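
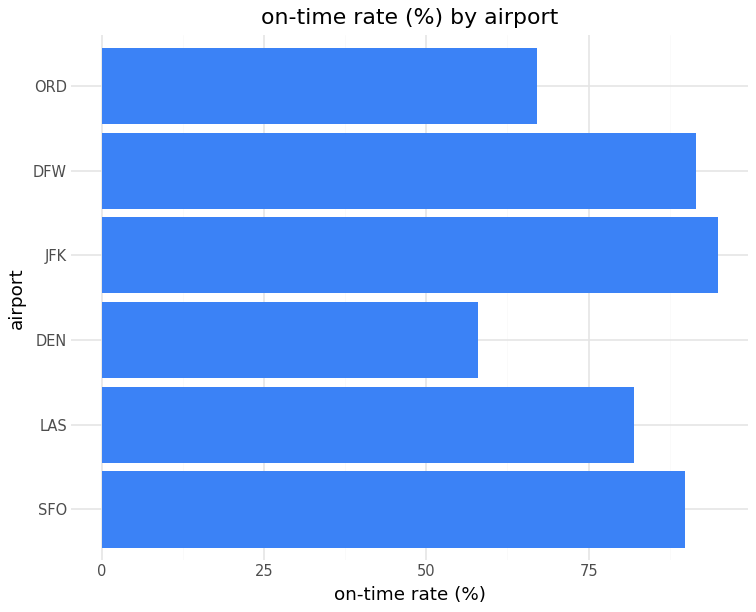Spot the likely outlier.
DEN

DEN ≈ 60; the rest sit between ≈ 70 and ≈ 90.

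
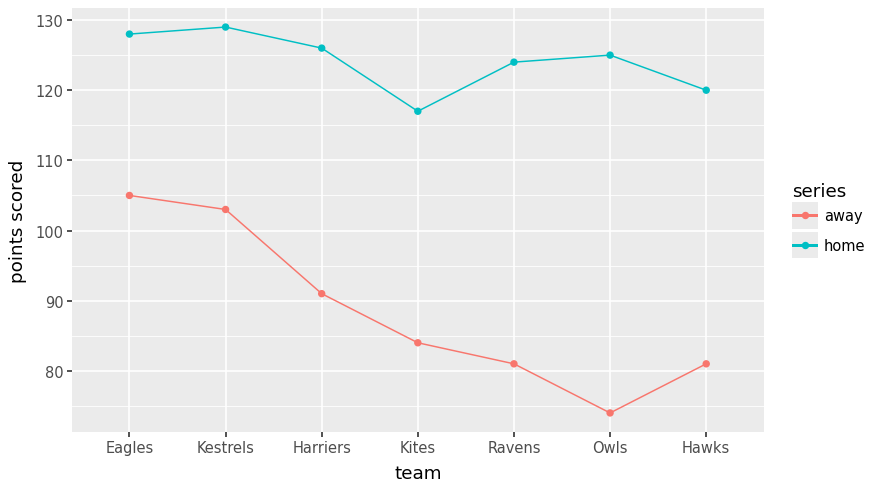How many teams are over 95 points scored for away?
2

Above 95: Eagles, Kestrels.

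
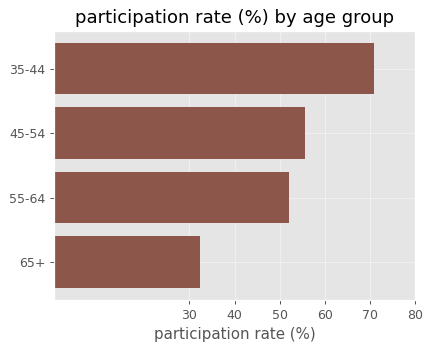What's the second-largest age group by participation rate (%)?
Top 3: 35-44 ≈ 70, 45-54 ≈ 60, 55-64 ≈ 50.

45-54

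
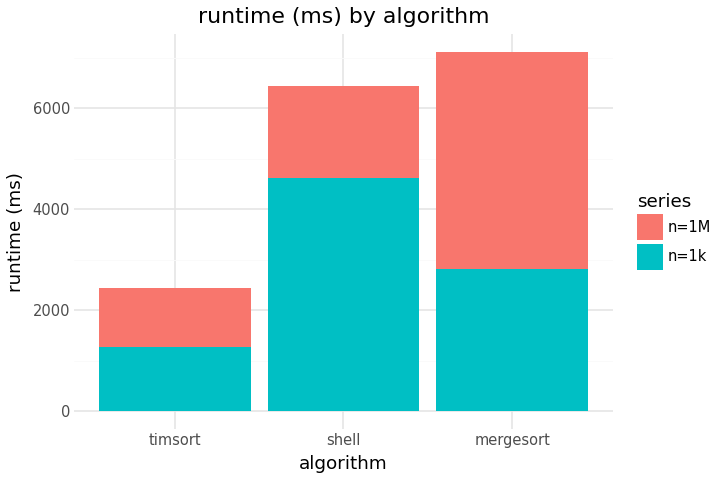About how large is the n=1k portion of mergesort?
n=1k top ≈ 3000, bottom ≈ 0; segment ≈ 3000.

≈ 3000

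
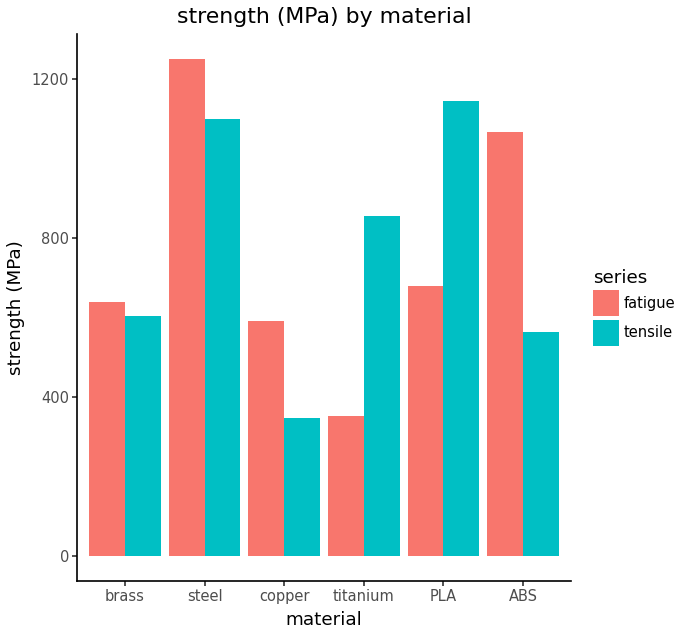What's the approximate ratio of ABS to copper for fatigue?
ABS ≈ 1000, copper ≈ 600; 1000/600 ≈ 1.67.

≈ 1.67×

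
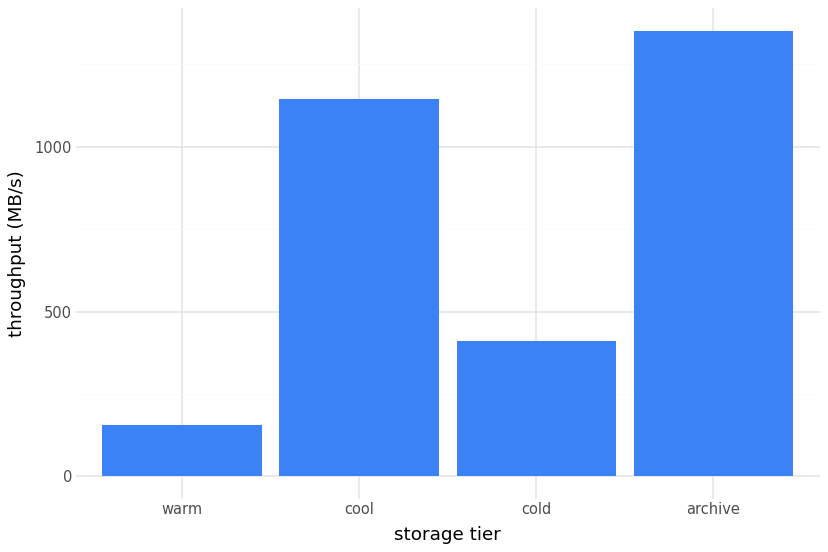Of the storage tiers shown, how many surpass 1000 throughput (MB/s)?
2

Above 1000: cool, archive.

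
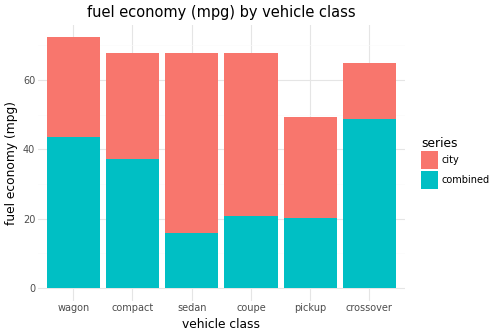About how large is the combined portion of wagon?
≈ 40

combined top ≈ 40, bottom ≈ 0; segment ≈ 40.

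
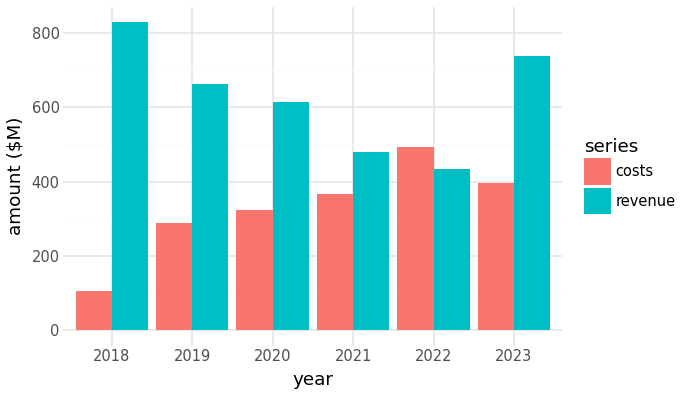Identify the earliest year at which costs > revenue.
2021: costs ≈ 400 vs revenue ≈ 500 (not yet); 2022: costs ≈ 500 vs revenue ≈ 400 (first crossover).

2022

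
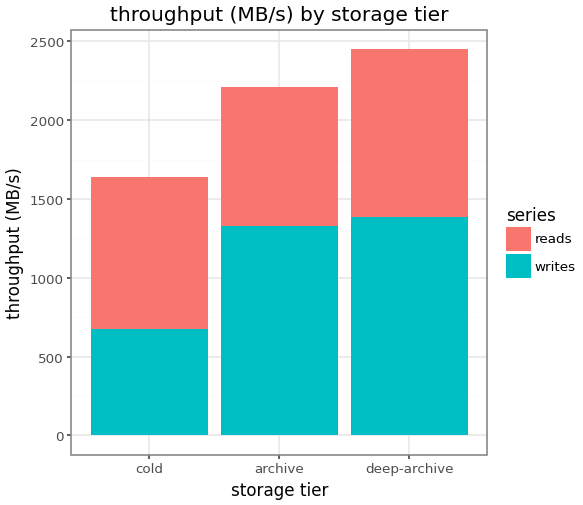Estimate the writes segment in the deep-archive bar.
writes top ≈ 1500, bottom ≈ 0; segment ≈ 1500.

≈ 1500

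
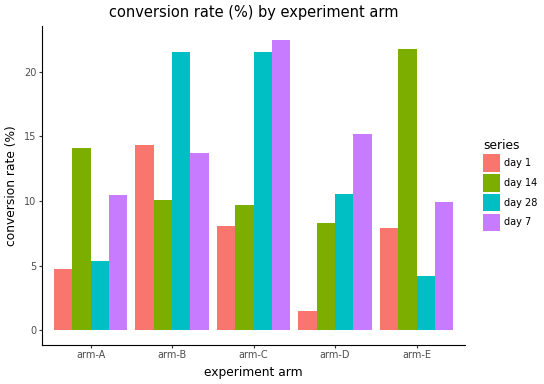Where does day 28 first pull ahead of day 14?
arm-A: day 28 ≈ 6 vs day 14 ≈ 14 (not yet); arm-B: day 28 ≈ 22 vs day 14 ≈ 10 (first crossover).

arm-B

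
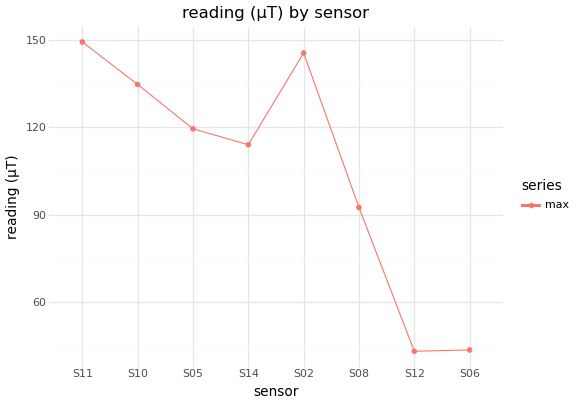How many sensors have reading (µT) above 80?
Above 80: S11, S10, S05, S14, S02, S08.

6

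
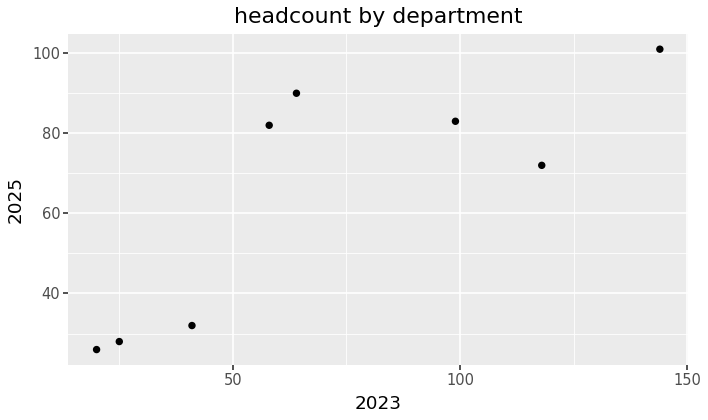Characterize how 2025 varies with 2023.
positive, strong

Points are positively correlated; strong (|r| ≈ 0.8).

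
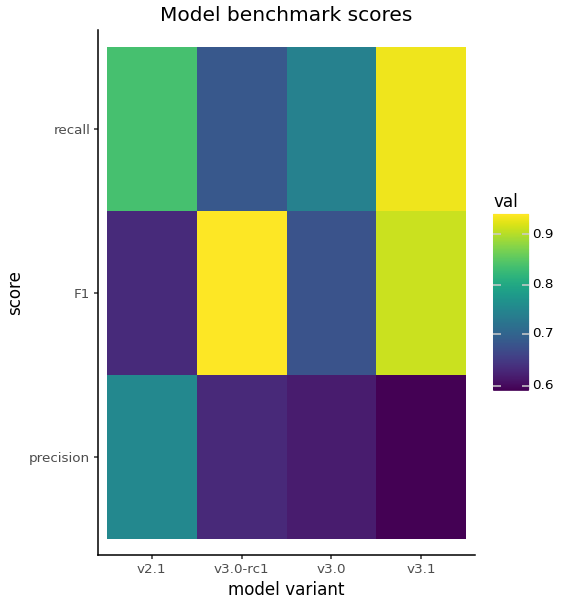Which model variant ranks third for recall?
Top 4 for recall: v3.1 ≈ 0.95, v2.1 ≈ 0.85, v3.0 ≈ 0.75, v3.0-rc1 ≈ 0.70.

v3.0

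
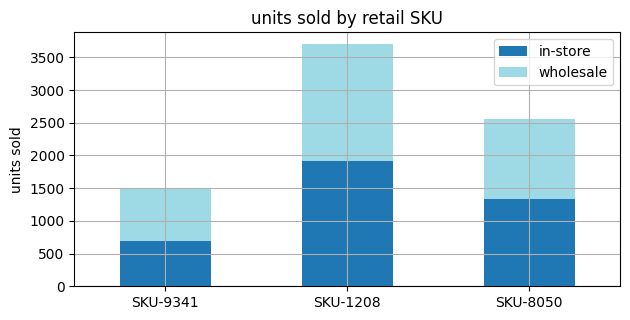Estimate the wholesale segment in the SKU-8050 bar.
wholesale top ≈ 2500, bottom ≈ 1500; segment ≈ 1000.

≈ 1000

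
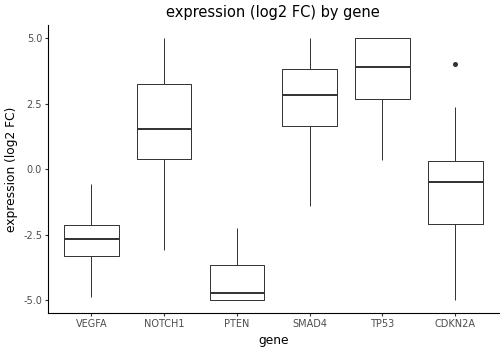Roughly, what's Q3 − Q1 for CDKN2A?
≈ 2

Q3 ≈ 0, Q1 ≈ -2; IQR ≈ 2.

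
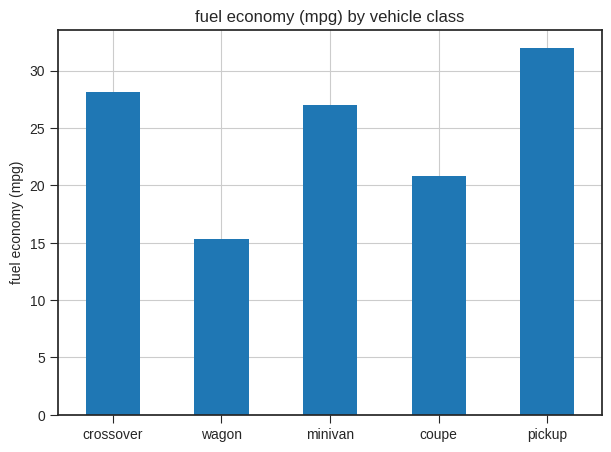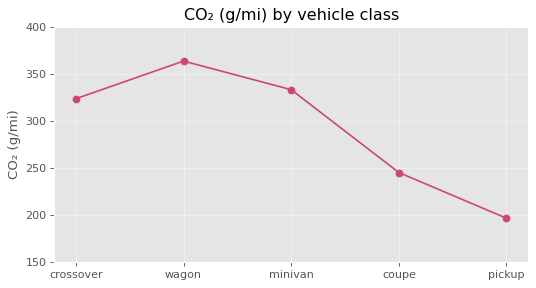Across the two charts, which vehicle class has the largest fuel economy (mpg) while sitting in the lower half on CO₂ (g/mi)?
Chart 2 median CO₂ (g/mi) ≈ 300; below-median vehicle classes: coupe, pickup. Among those, pickup has the highest fuel economy (mpg) (≈ 30).

pickup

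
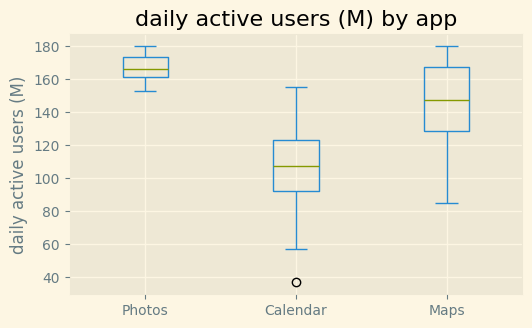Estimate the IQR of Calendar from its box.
Q3 ≈ 120, Q1 ≈ 90; IQR ≈ 30.

≈ 30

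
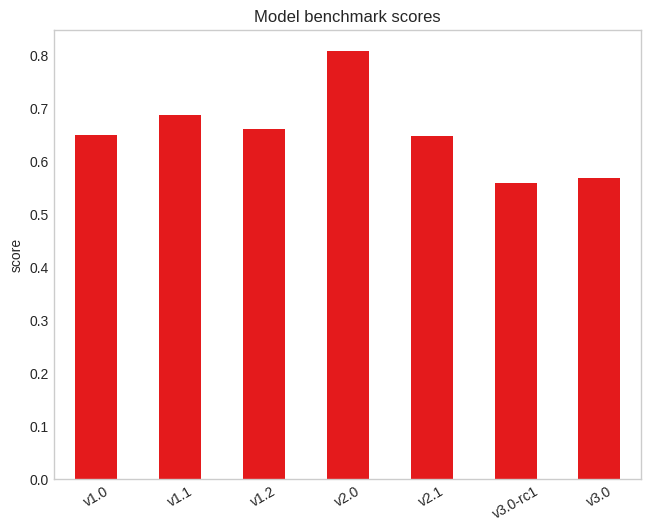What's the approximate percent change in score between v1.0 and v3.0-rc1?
≈ -14.3%

v1.0 ≈ 0.7, v3.0-rc1 ≈ 0.6; (0.6 − 0.7) / 0.7 ≈ -14.3%.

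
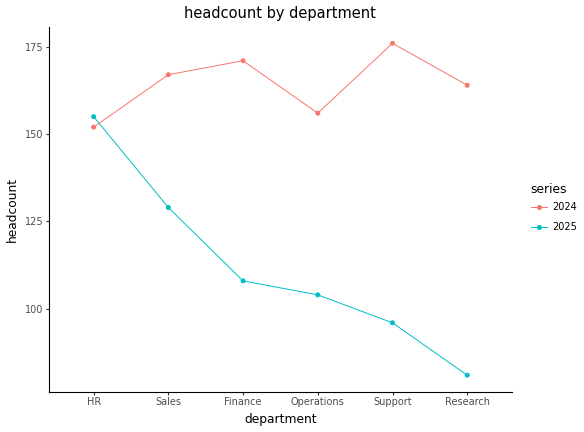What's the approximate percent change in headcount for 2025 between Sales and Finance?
Sales ≈ 130, Finance ≈ 110; (110 − 130) / 130 ≈ -15.4%.

≈ -15.4%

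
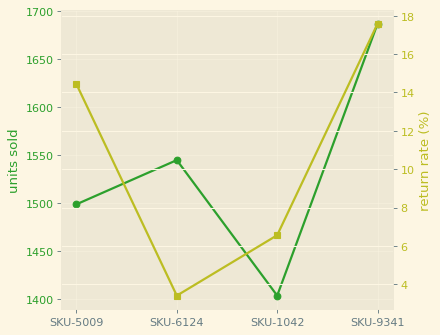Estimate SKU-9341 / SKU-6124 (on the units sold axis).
≈ 1.08×

SKU-9341 ≈ 1675, SKU-6124 ≈ 1550; 1675/1550 ≈ 1.08.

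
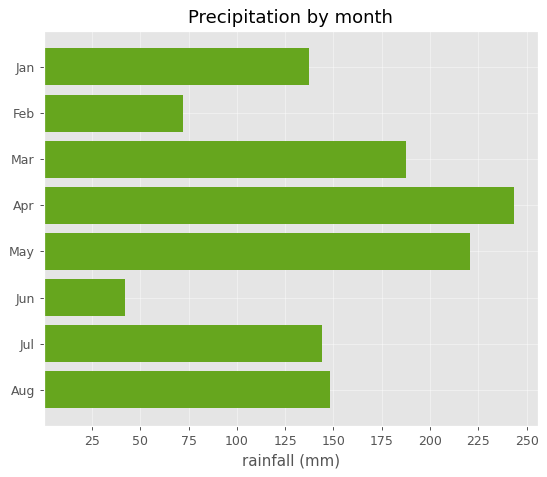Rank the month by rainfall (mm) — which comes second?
May

Top 3: Apr ≈ 250, May ≈ 225, Mar ≈ 200.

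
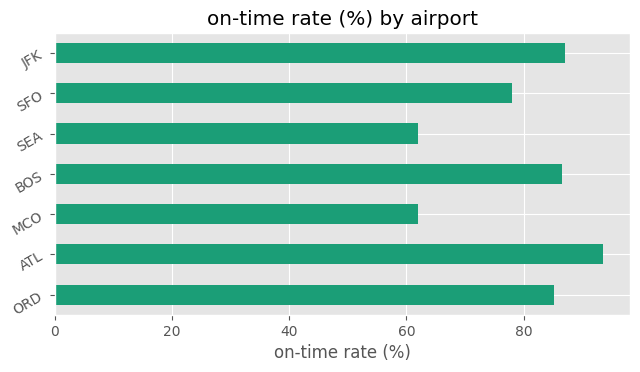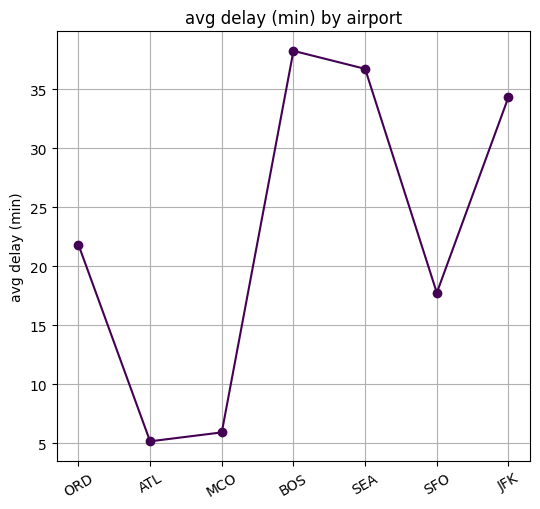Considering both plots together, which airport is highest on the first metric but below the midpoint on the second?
ATL

Chart 2 median avg delay (min) ≈ 20; below-median airports: ATL, MCO, SFO. Among those, ATL has the highest on-time rate (%) (≈ 90).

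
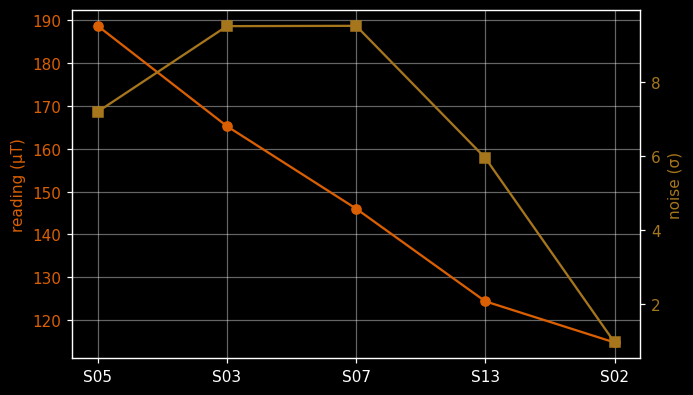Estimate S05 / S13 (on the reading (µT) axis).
≈ 1.58×

S05 ≈ 190, S13 ≈ 120; 190/120 ≈ 1.58.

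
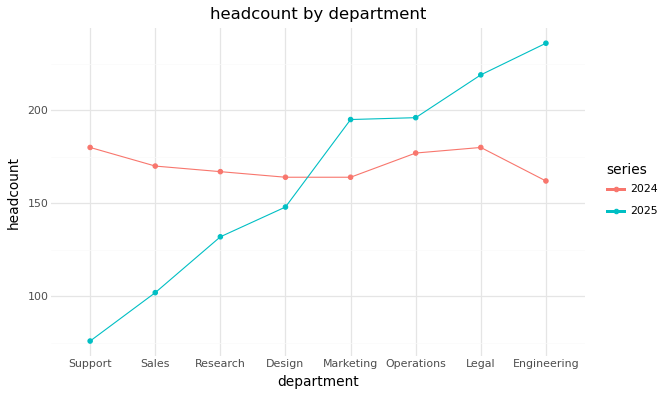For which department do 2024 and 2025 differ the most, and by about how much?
Support, ≈ 100

Support: 2024 ≈ 180, 2025 ≈ 80 → gap ≈ 100. Next-largest (Engineering) is only ≈ 80.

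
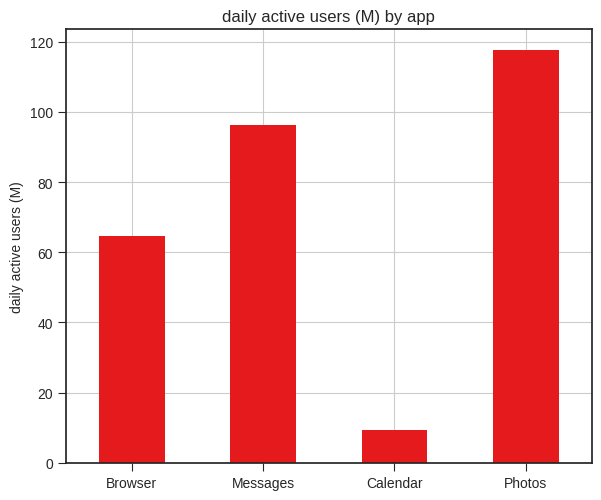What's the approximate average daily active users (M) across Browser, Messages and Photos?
(60 + 100 + 120) / 3 ≈ 93.

≈ 93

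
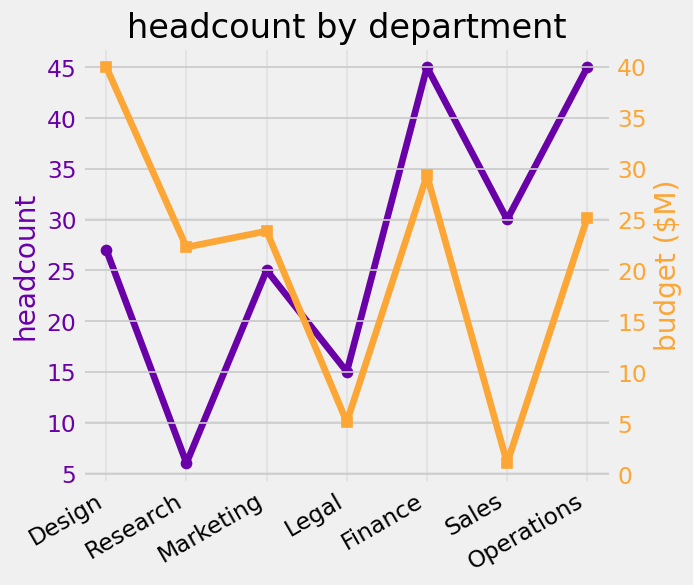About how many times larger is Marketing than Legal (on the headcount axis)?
≈ 1.67×

Marketing ≈ 25, Legal ≈ 15; 25/15 ≈ 1.67.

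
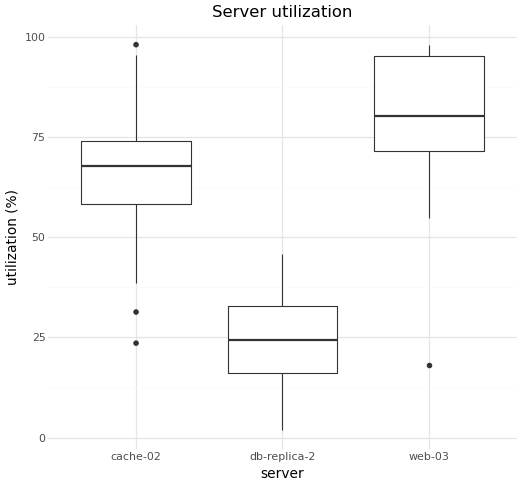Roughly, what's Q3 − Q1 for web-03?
≈ 25

Q3 ≈ 95, Q1 ≈ 70; IQR ≈ 25.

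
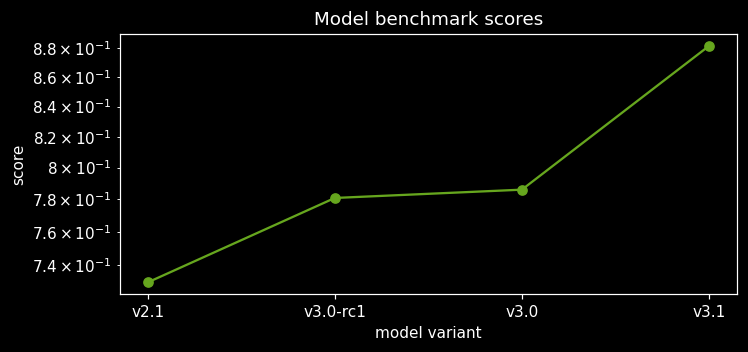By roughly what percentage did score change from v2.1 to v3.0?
≈ +8.3%

v2.1 ≈ 0.72, v3.0 ≈ 0.78; (0.78 − 0.72) / 0.72 ≈ +8.3%.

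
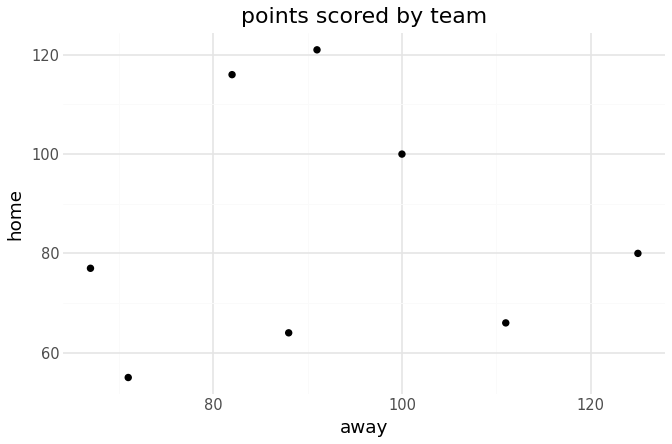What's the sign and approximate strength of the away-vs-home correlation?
Points are roughly uncorrelated; weak (|r| ≈ 0.0).

no clear correlation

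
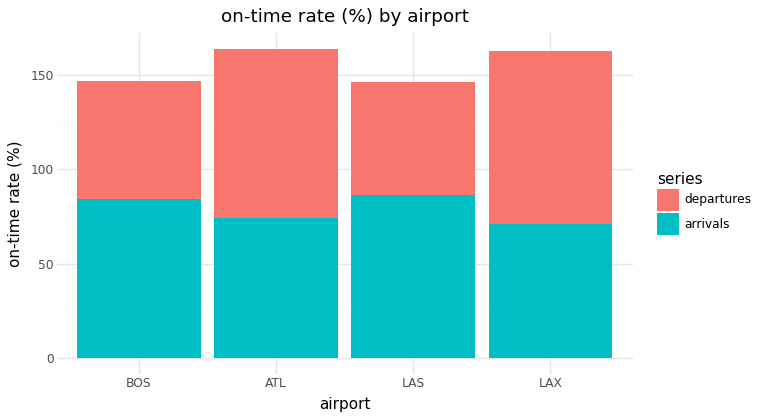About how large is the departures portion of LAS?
departures top ≈ 140, bottom ≈ 80; segment ≈ 60.

≈ 60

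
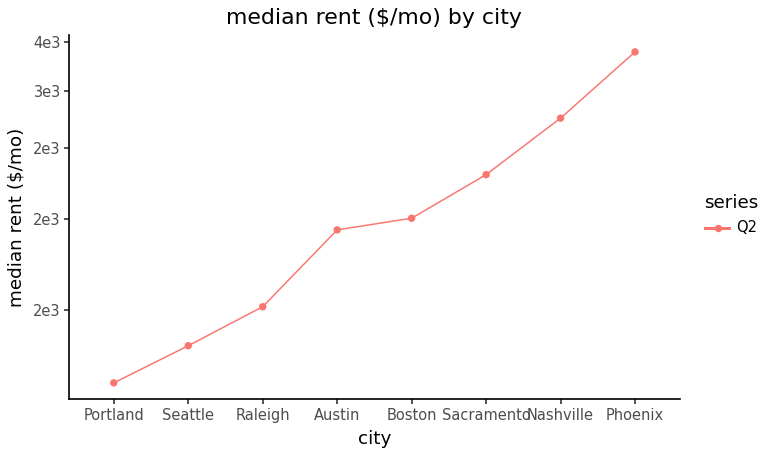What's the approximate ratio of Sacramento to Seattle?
Sacramento ≈ 2400, Seattle ≈ 1400; 2400/1400 ≈ 1.71.

≈ 1.71×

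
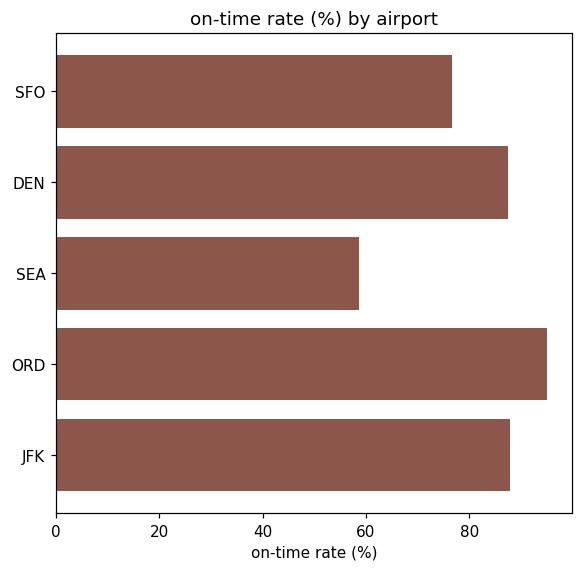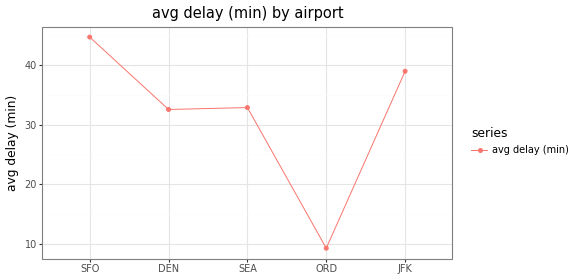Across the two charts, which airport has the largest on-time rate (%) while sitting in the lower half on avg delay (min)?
Chart 2 median avg delay (min) ≈ 35; below-median airports: DEN, ORD. Among those, ORD has the highest on-time rate (%) (≈ 100).

ORD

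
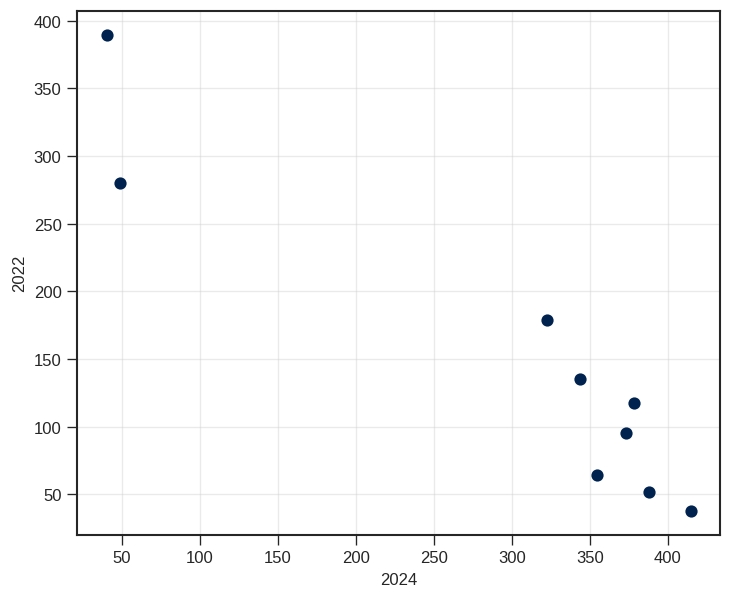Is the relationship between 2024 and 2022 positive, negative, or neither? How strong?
negative, strong

Points are negatively correlated; strong (|r| ≈ 0.9).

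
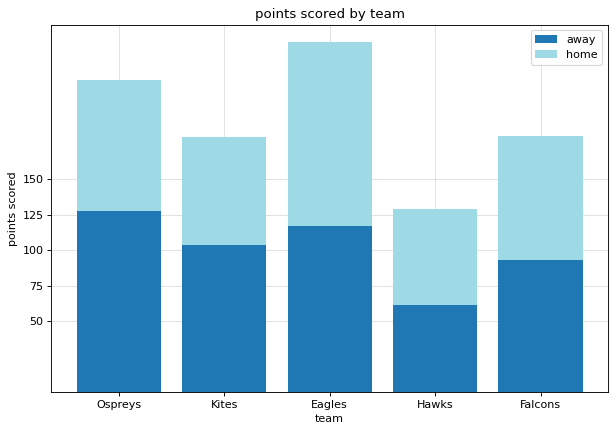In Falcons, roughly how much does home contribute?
home top ≈ 175, bottom ≈ 100; segment ≈ 75.

≈ 75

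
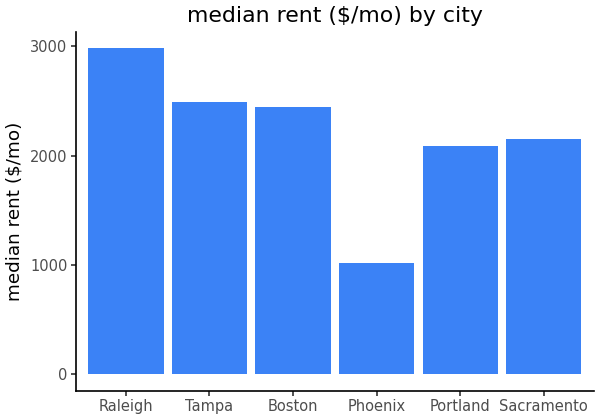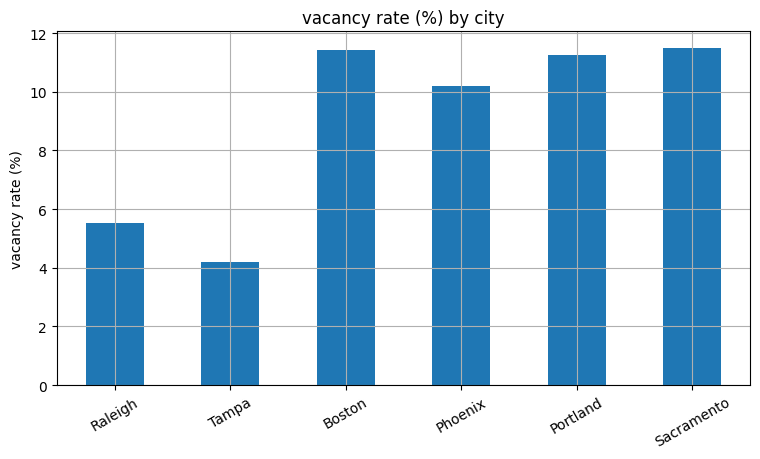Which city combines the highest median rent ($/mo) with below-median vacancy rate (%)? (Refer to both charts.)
Raleigh

Chart 2 median vacancy rate (%) ≈ 10; below-median cities: Raleigh, Tampa, Phoenix. Among those, Raleigh has the highest median rent ($/mo) (≈ 3000).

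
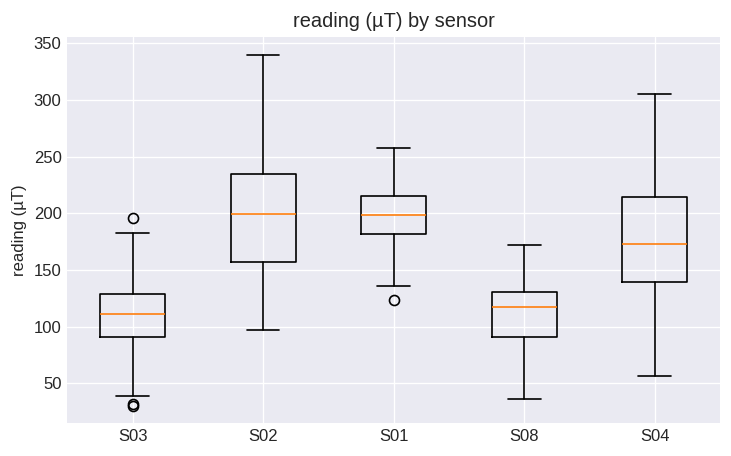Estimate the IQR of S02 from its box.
Q3 ≈ 230, Q1 ≈ 160; IQR ≈ 70.

≈ 70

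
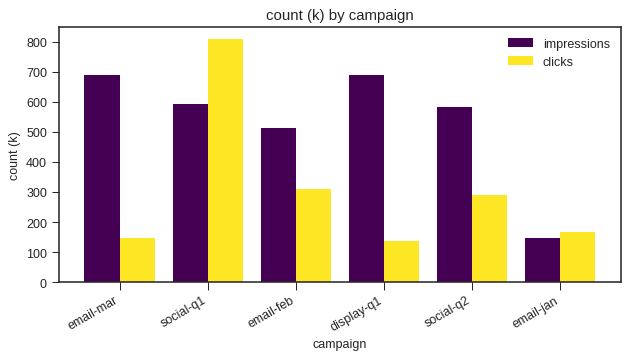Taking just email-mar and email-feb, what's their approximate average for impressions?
≈ 600

(700 + 500) / 2 ≈ 600.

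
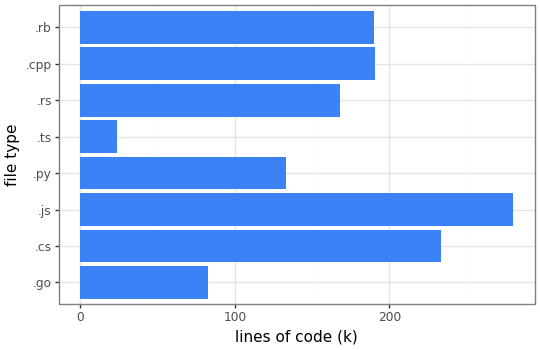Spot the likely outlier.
.ts ≈ 25; the rest sit between ≈ 75 and ≈ 275.

.ts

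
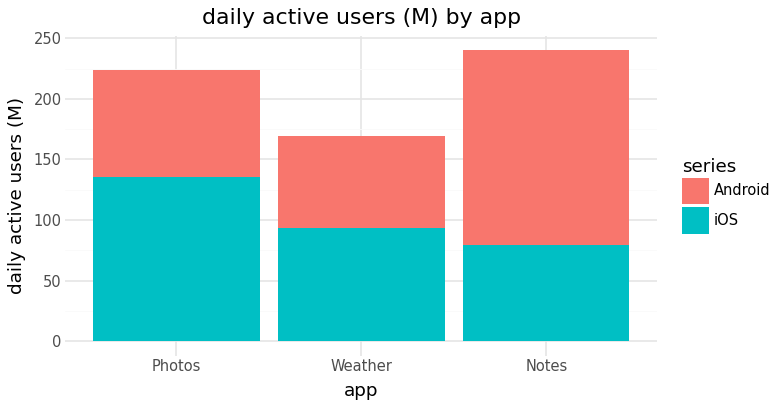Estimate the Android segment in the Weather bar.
≈ 75

Android top ≈ 175, bottom ≈ 100; segment ≈ 75.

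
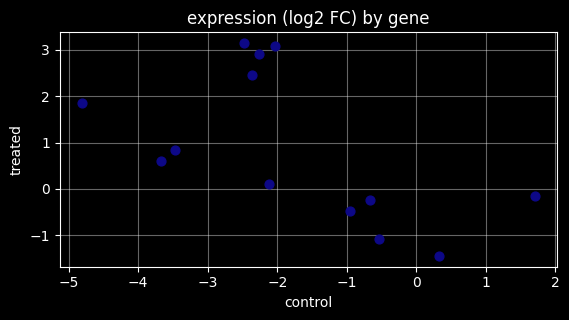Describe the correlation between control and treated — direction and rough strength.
Points are negatively correlated; moderate (|r| ≈ 0.6).

negative, moderate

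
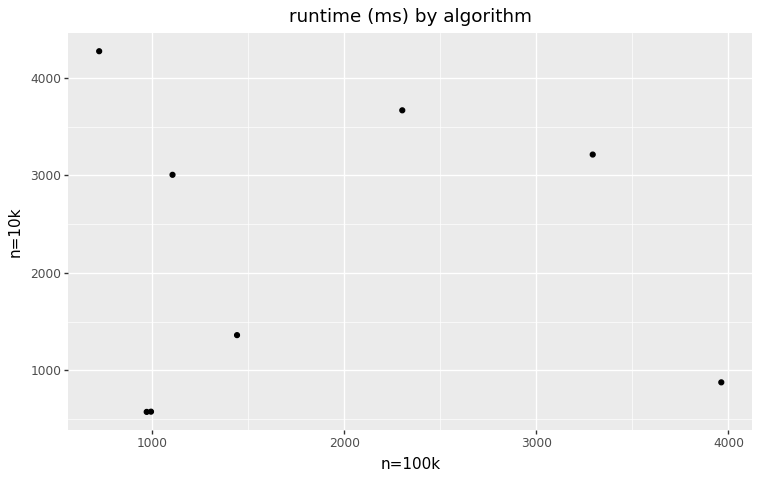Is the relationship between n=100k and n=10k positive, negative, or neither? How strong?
Points are roughly uncorrelated; weak (|r| ≈ 0.0).

no clear correlation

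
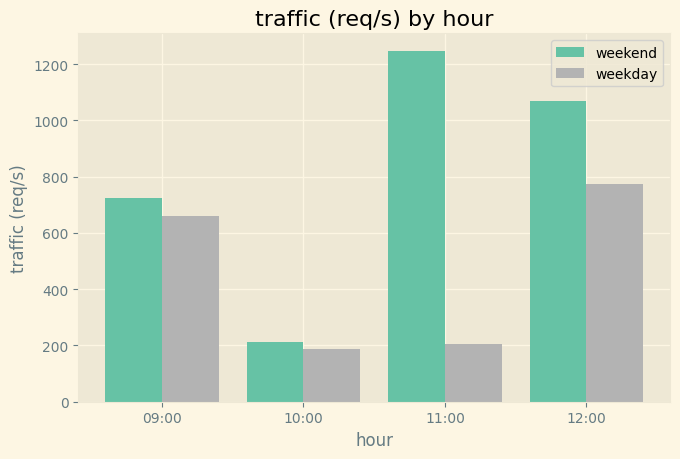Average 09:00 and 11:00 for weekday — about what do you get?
≈ 400

(600 + 200) / 2 ≈ 400.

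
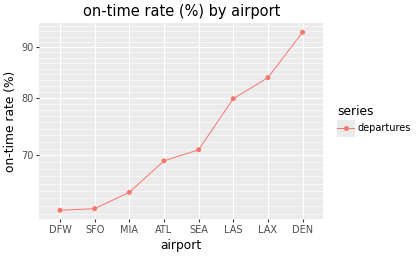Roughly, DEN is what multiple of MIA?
DEN ≈ 95, MIA ≈ 65; 95/65 ≈ 1.46.

≈ 1.46×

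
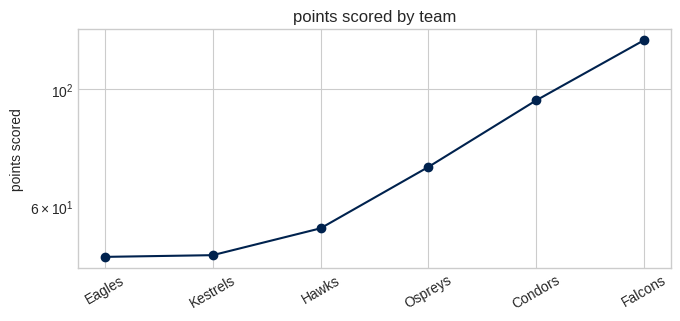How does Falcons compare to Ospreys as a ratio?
Falcons ≈ 120, Ospreys ≈ 70; 120/70 ≈ 1.71.

≈ 1.71×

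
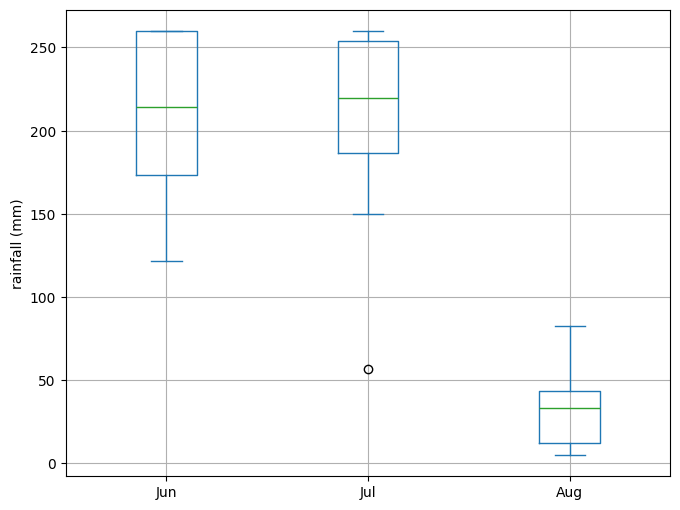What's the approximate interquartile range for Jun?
≈ 80

Q3 ≈ 260, Q1 ≈ 180; IQR ≈ 80.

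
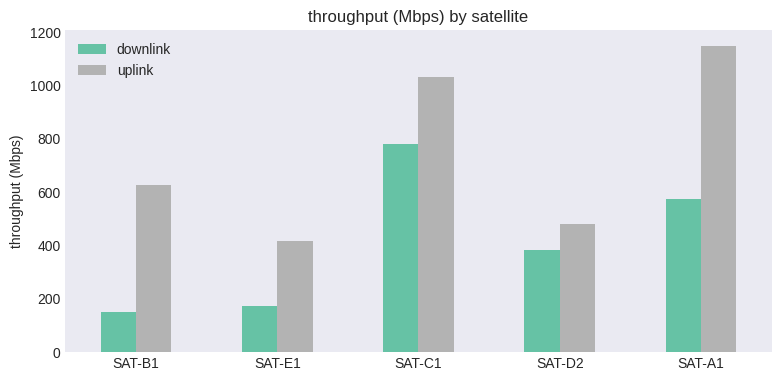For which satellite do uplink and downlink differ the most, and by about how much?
SAT-A1, ≈ 600 Mbps

SAT-A1: uplink ≈ 1200, downlink ≈ 600 → gap ≈ 600. Next-largest (SAT-B1) is only ≈ 400.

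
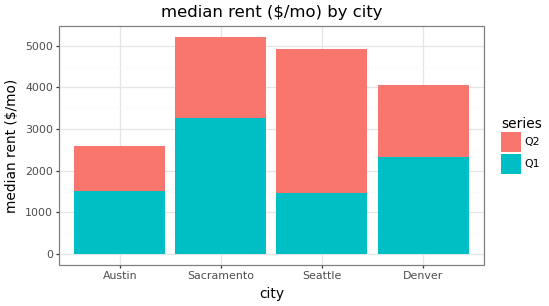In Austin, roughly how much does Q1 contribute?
≈ 1500

Q1 top ≈ 1500, bottom ≈ 0; segment ≈ 1500.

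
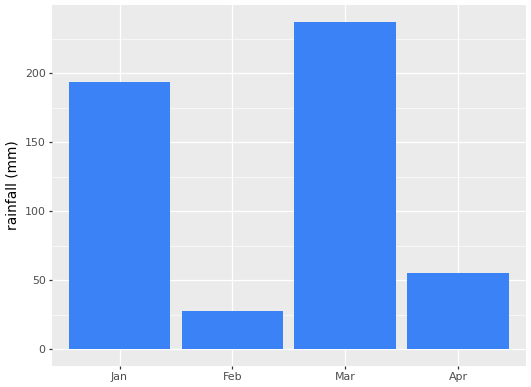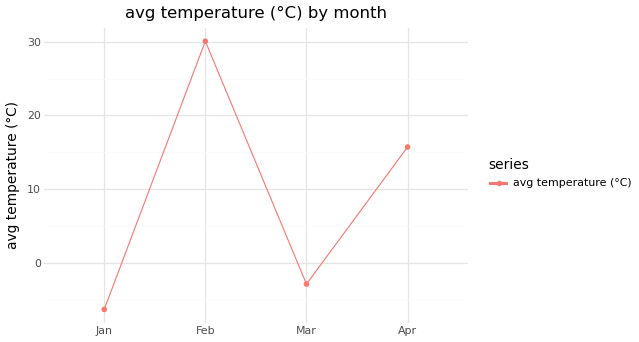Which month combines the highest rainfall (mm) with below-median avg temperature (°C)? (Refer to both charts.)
Chart 2 median avg temperature (°C) ≈ 5; below-median months: Jan, Mar. Among those, Mar has the highest rainfall (mm) (≈ 225).

Mar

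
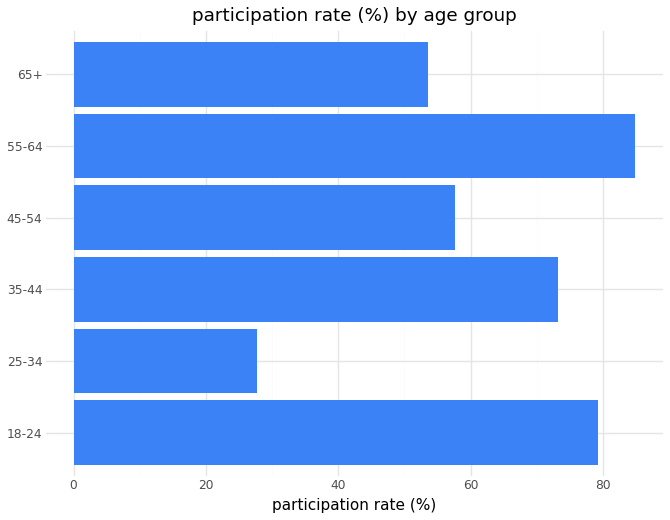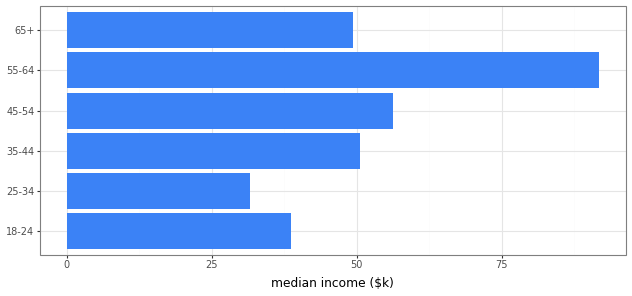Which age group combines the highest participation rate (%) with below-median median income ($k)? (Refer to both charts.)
Chart 2 median median income ($k) ≈ 50; below-median age groups: 18-24, 25-34, 65+. Among those, 18-24 has the highest participation rate (%) (≈ 80).

18-24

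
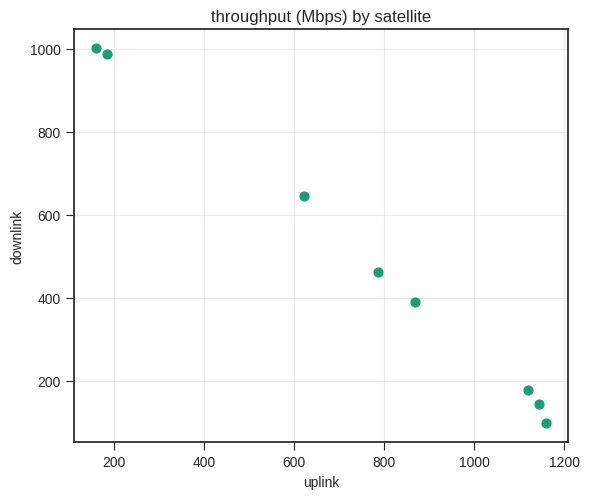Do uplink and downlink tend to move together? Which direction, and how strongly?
Points are negatively correlated; strong (|r| ≈ 1.0).

negative, strong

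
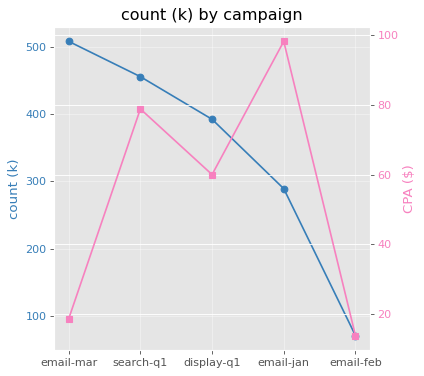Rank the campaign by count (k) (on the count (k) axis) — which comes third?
display-q1

Top 4 (on the count (k) axis): email-mar ≈ 500, search-q1 ≈ 450, display-q1 ≈ 400, email-jan ≈ 300.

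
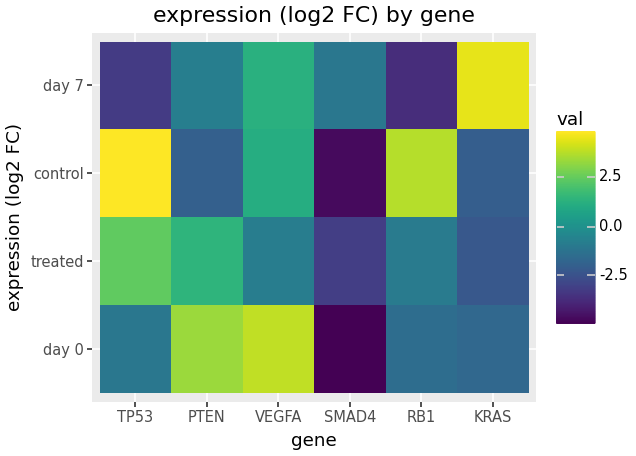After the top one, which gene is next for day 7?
Top 3 for day 7: KRAS ≈ 4, VEGFA ≈ 1, PTEN ≈ -1.

VEGFA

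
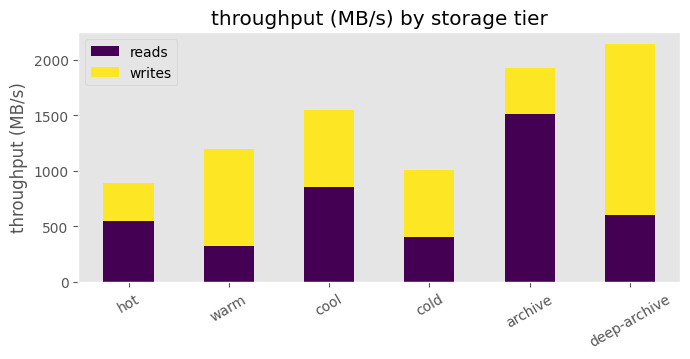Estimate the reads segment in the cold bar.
≈ 400

reads top ≈ 400, bottom ≈ 0; segment ≈ 400.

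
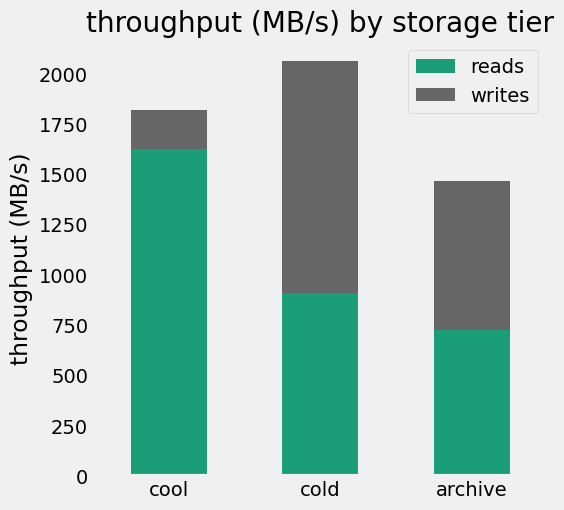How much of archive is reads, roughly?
≈ 800

reads top ≈ 800, bottom ≈ 0; segment ≈ 800.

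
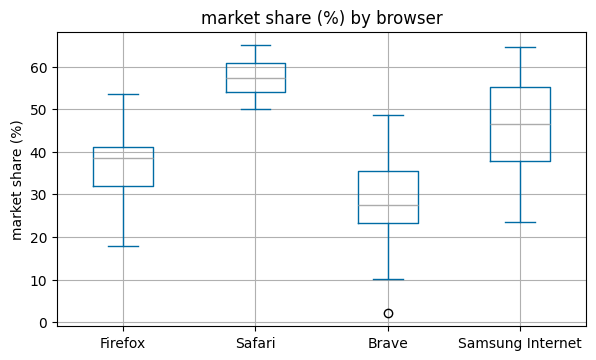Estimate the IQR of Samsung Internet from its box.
≈ 15

Q3 ≈ 55, Q1 ≈ 40; IQR ≈ 15.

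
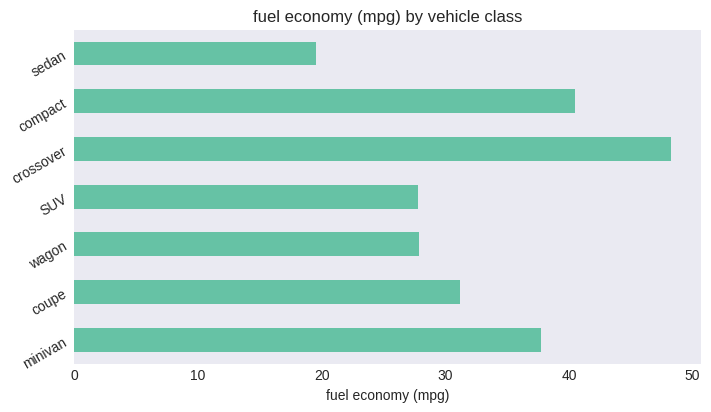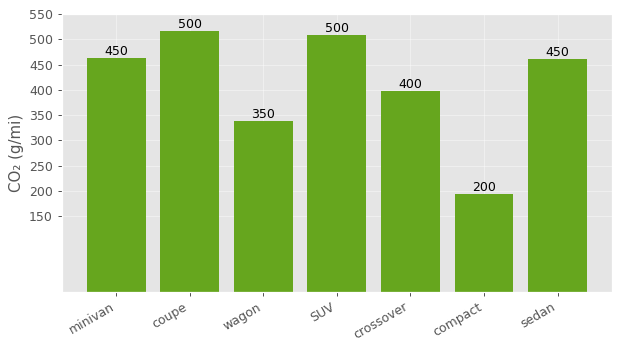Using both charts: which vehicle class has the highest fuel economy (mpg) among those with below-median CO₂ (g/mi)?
Chart 2 median CO₂ (g/mi) ≈ 450; below-median vehicle classes: wagon, crossover, compact. Among those, crossover has the highest fuel economy (mpg) (≈ 50).

crossover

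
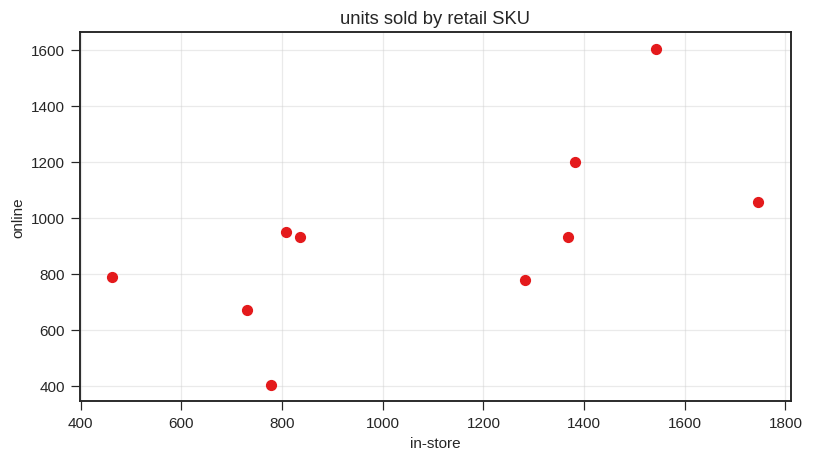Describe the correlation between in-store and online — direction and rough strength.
Points are positively correlated; moderate (|r| ≈ 0.6).

positive, moderate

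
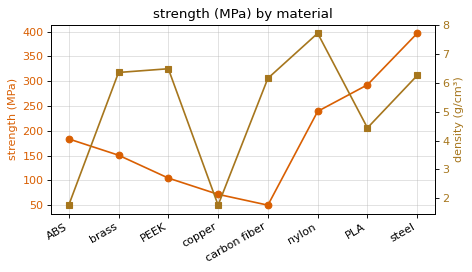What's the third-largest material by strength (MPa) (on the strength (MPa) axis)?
nylon

Top 4 (on the strength (MPa) axis): steel ≈ 400, PLA ≈ 300, nylon ≈ 250, ABS ≈ 200.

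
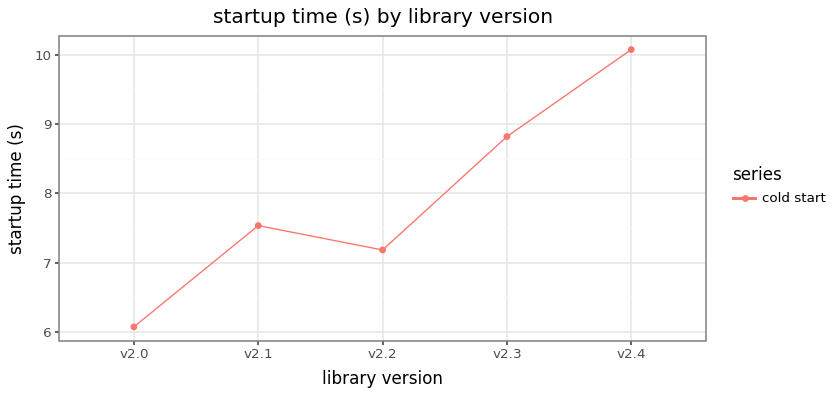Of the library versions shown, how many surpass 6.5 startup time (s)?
4

Above 6.5: v2.1, v2.2, v2.3, v2.4.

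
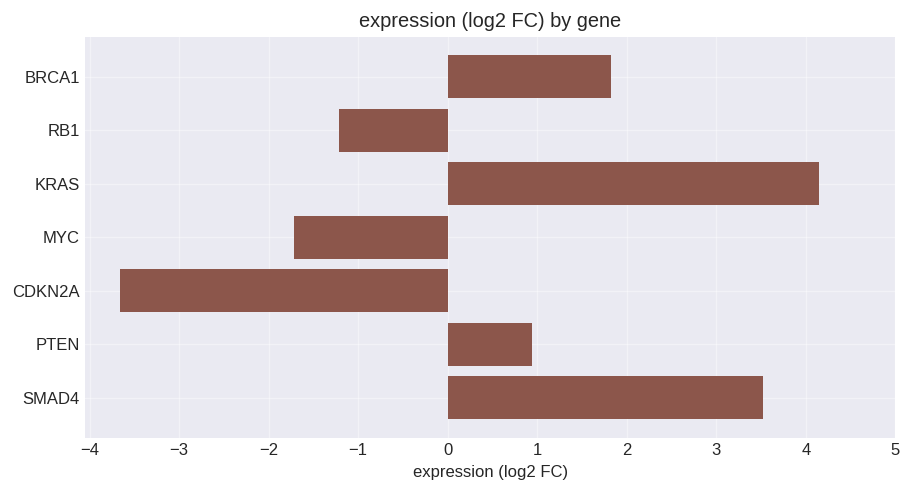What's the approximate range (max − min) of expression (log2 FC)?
≈ 8

Max KRAS ≈ 4, min CDKN2A ≈ -4; range ≈ 8.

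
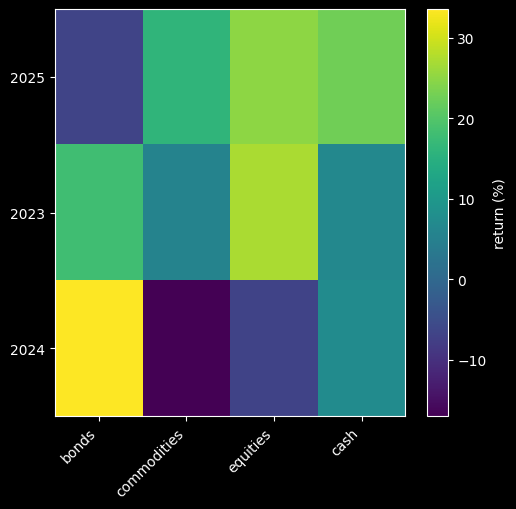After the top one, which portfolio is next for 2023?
Top 3 for 2023: equities ≈ 25, bonds ≈ 20, cash ≈ 5.

bonds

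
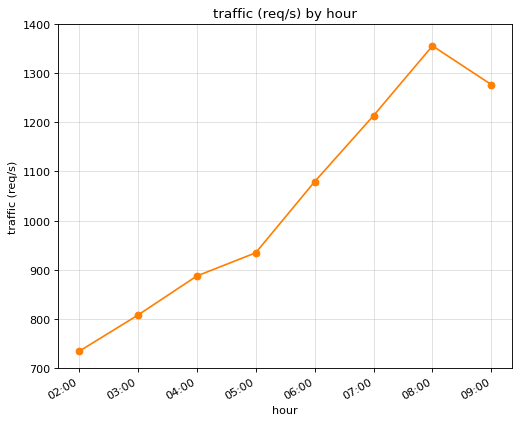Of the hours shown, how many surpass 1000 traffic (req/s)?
4

Above 1000: 06:00, 07:00, 08:00, 09:00.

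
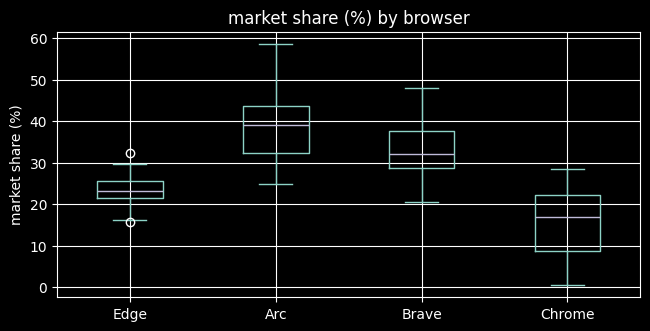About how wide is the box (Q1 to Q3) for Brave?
≈ 10

Q3 ≈ 40, Q1 ≈ 30; IQR ≈ 10.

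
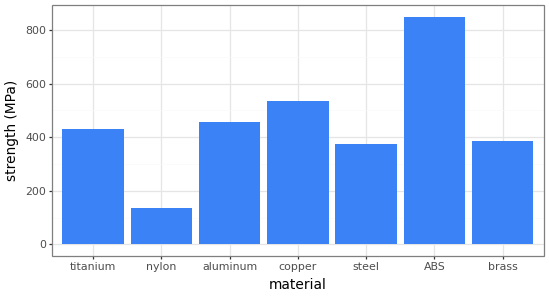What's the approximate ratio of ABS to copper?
≈ 1.6×

ABS ≈ 800, copper ≈ 500; 800/500 ≈ 1.6.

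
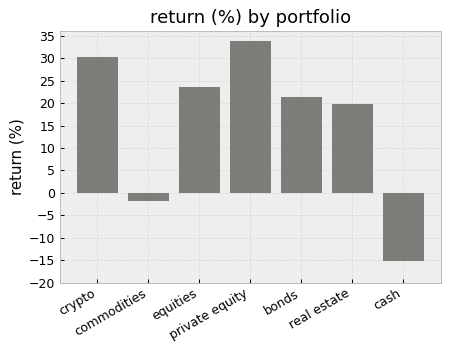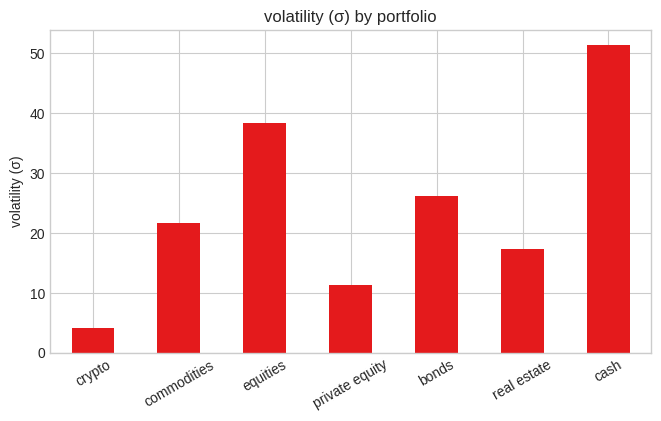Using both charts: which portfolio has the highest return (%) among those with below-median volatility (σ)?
Chart 2 median volatility (σ) ≈ 20; below-median portfolios: crypto, private equity, real estate. Among those, private equity has the highest return (%) (≈ 35).

private equity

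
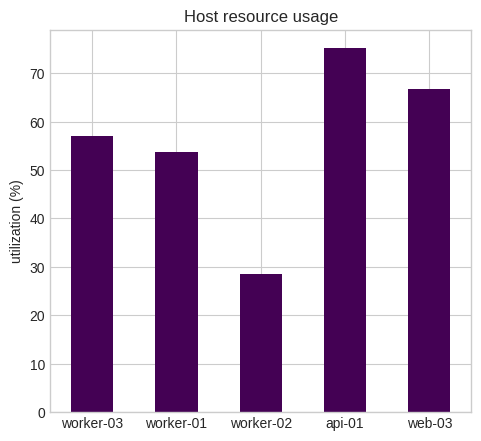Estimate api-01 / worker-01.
api-01 ≈ 80, worker-01 ≈ 50; 80/50 ≈ 1.6.

≈ 1.6×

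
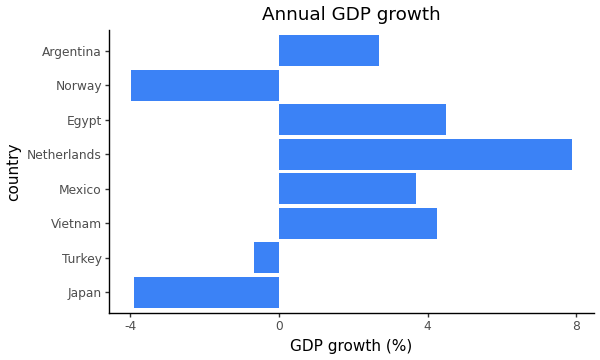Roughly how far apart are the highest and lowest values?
≈ 12

Max Netherlands ≈ 8, min Norway ≈ -4; range ≈ 12.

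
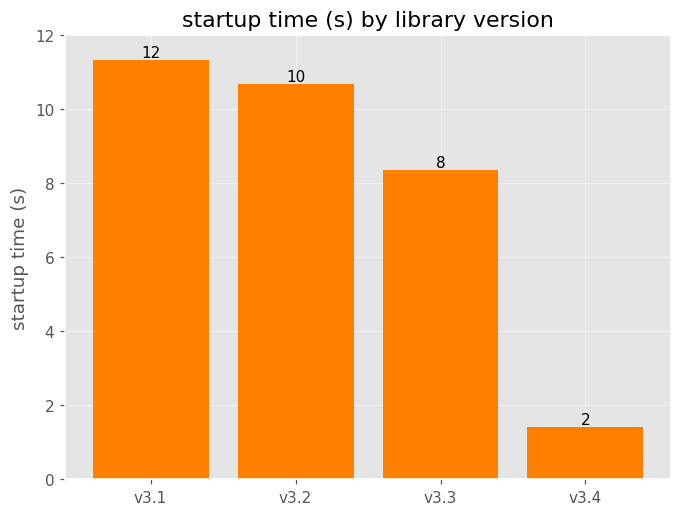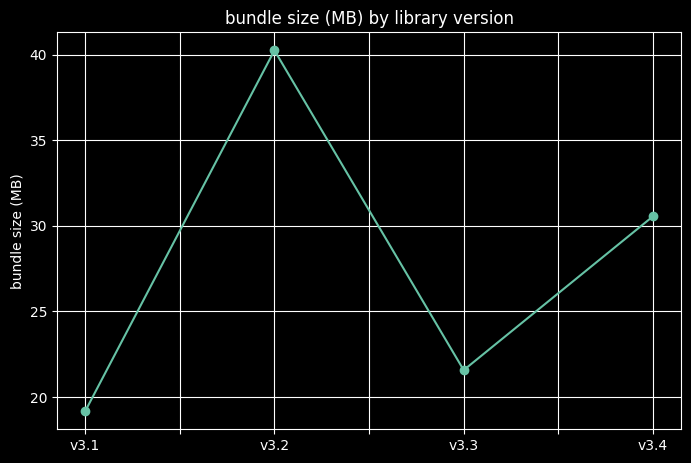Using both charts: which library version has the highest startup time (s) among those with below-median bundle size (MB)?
v3.1

Chart 2 median bundle size (MB) ≈ 25; below-median library versions: v3.1, v3.3. Among those, v3.1 has the highest startup time (s) (≈ 12).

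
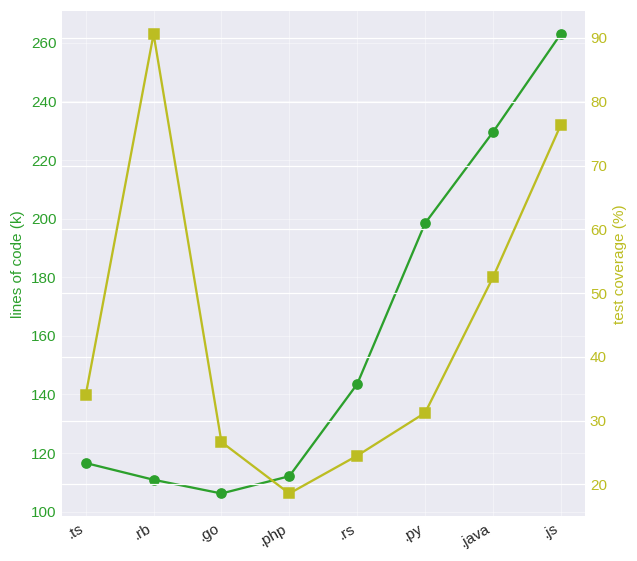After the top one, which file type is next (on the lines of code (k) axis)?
.java

Top 3 (on the lines of code (k) axis): .js ≈ 260, .java ≈ 220, .py ≈ 200.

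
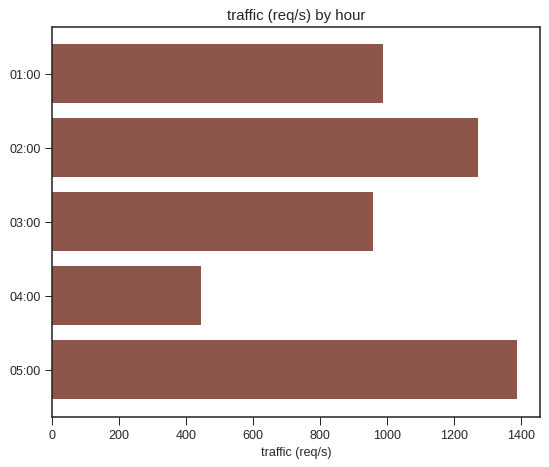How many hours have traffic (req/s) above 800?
4

Above 800: 01:00, 02:00, 03:00, 05:00.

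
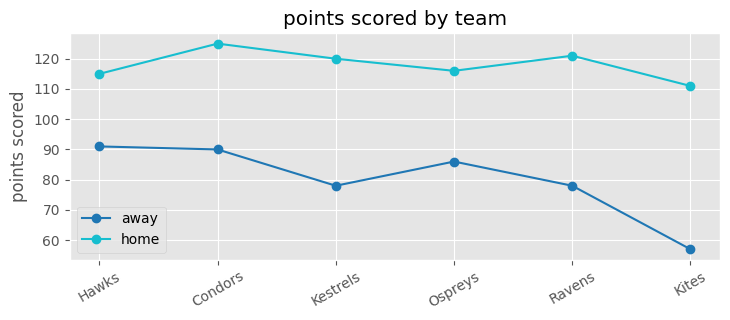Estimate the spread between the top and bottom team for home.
Max Condors ≈ 120, min Kites ≈ 110; range ≈ 10.

≈ 10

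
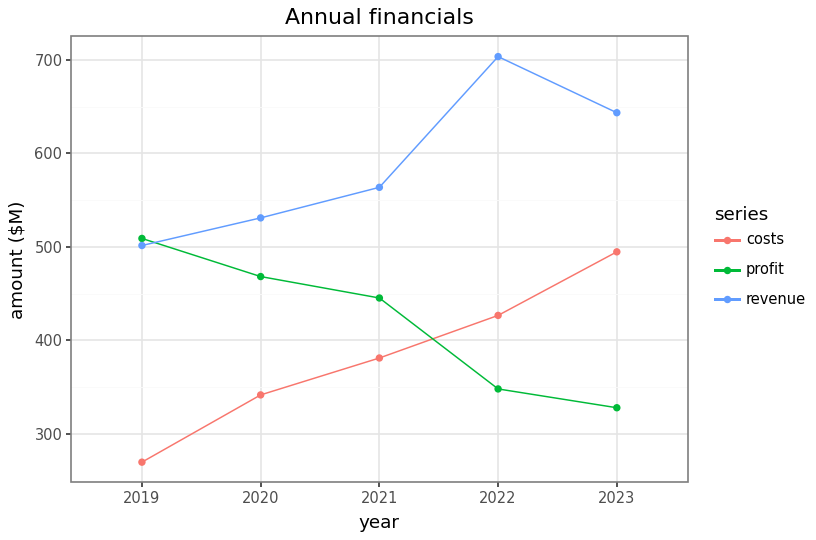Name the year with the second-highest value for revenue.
Top 3 for revenue: 2022 ≈ 700, 2023 ≈ 650, 2021 ≈ 550.

2023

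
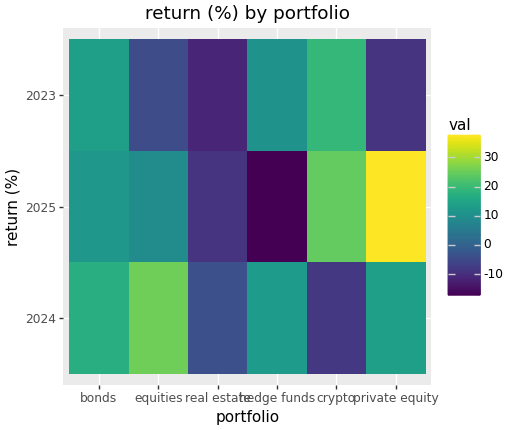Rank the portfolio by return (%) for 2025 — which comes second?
Top 3 for 2025: private equity ≈ 40, crypto ≈ 25, bonds ≈ 10.

crypto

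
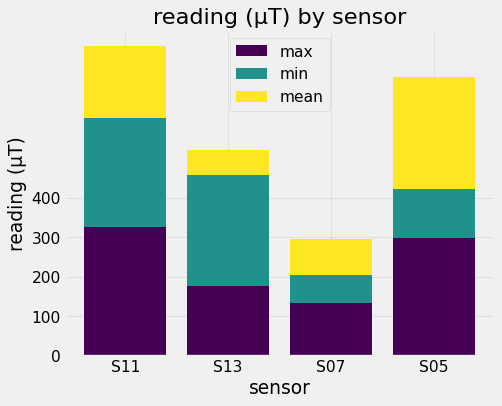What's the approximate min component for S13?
≈ 300

min top ≈ 500, bottom ≈ 200; segment ≈ 300.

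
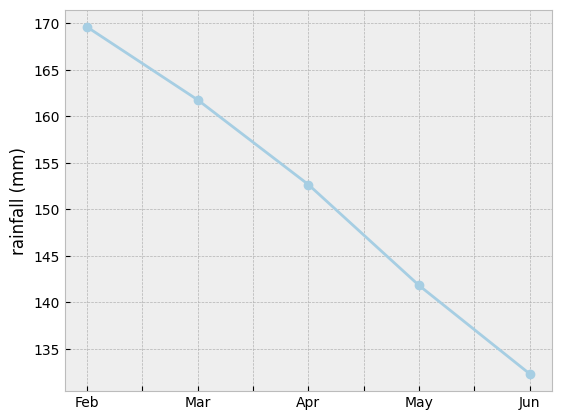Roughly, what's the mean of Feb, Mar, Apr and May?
≈ 156

(170 + 160 + 155 + 140) / 4 ≈ 156.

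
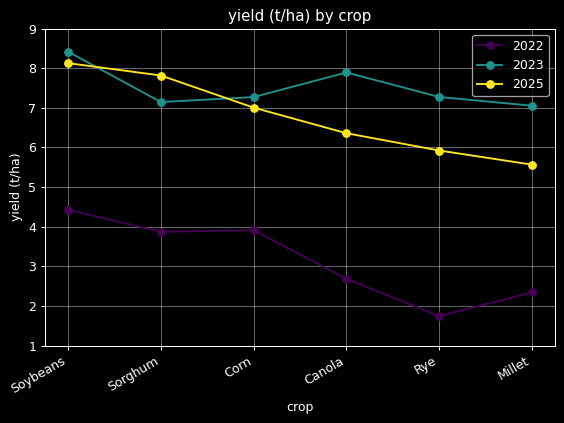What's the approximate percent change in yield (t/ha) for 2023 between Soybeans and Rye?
Soybeans ≈ 8, Rye ≈ 7; (7 − 8) / 8 ≈ -12.5%.

≈ -12.5%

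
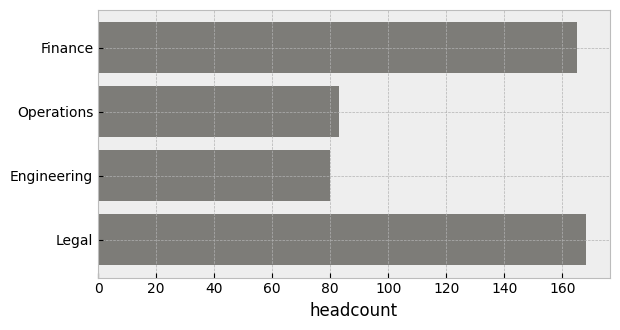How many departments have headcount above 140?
Above 140: Finance, Legal.

2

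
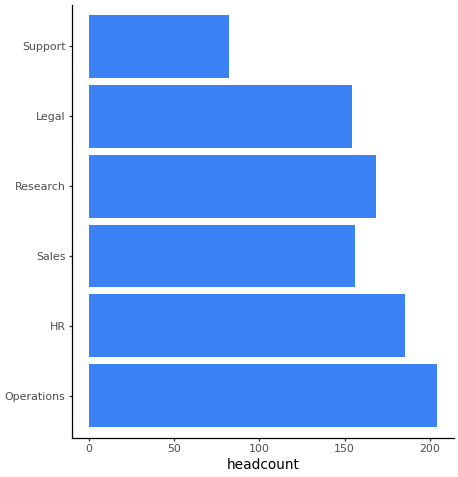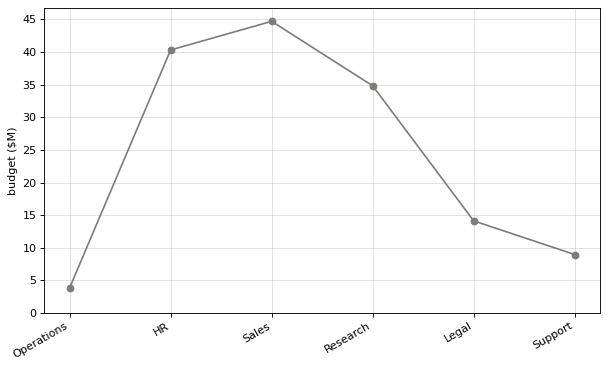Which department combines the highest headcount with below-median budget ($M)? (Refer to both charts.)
Chart 2 median budget ($M) ≈ 25; below-median departments: Operations, Legal, Support. Among those, Operations has the highest headcount (≈ 200).

Operations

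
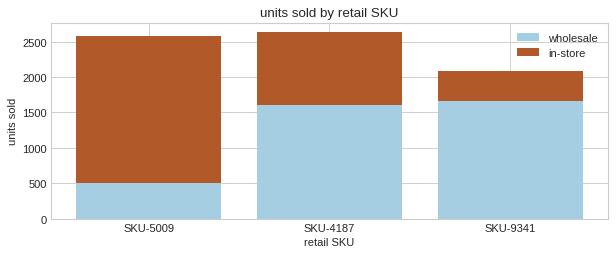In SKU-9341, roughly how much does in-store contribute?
in-store top ≈ 2000, bottom ≈ 1500; segment ≈ 500.

≈ 500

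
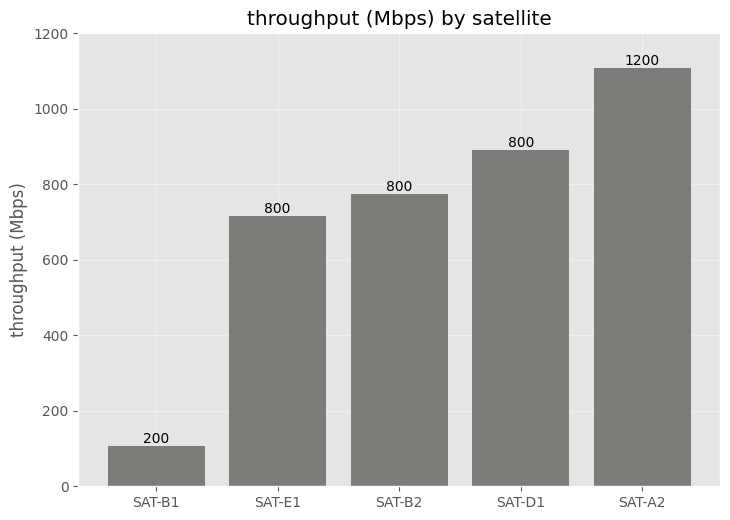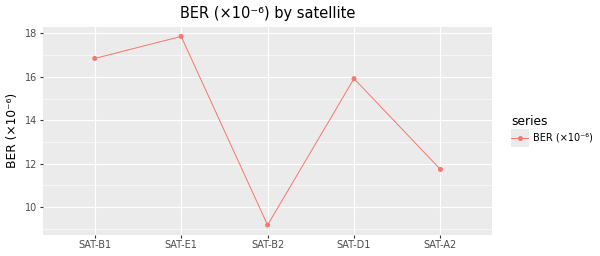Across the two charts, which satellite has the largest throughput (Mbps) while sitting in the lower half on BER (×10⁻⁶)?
Chart 2 median BER (×10⁻⁶) ≈ 16; below-median satellites: SAT-B2, SAT-A2. Among those, SAT-A2 has the highest throughput (Mbps) (≈ 1200).

SAT-A2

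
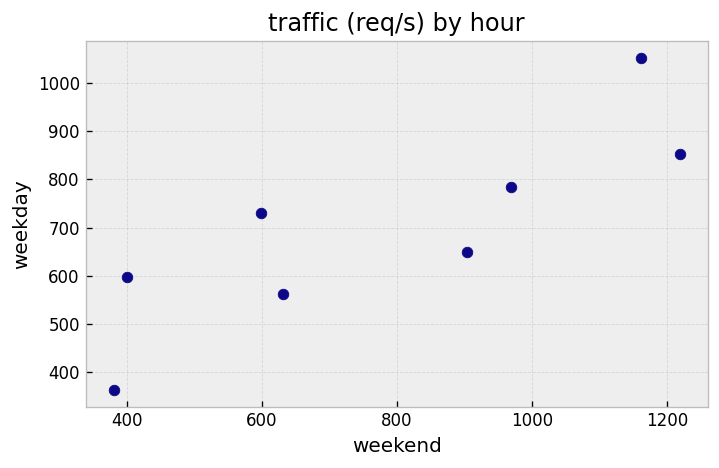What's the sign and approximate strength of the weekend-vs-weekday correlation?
positive, strong

Points are positively correlated; strong (|r| ≈ 0.8).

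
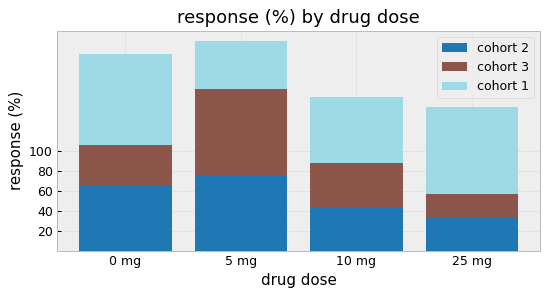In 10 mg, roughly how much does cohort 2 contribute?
cohort 2 top ≈ 40, bottom ≈ 0; segment ≈ 40.

≈ 40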